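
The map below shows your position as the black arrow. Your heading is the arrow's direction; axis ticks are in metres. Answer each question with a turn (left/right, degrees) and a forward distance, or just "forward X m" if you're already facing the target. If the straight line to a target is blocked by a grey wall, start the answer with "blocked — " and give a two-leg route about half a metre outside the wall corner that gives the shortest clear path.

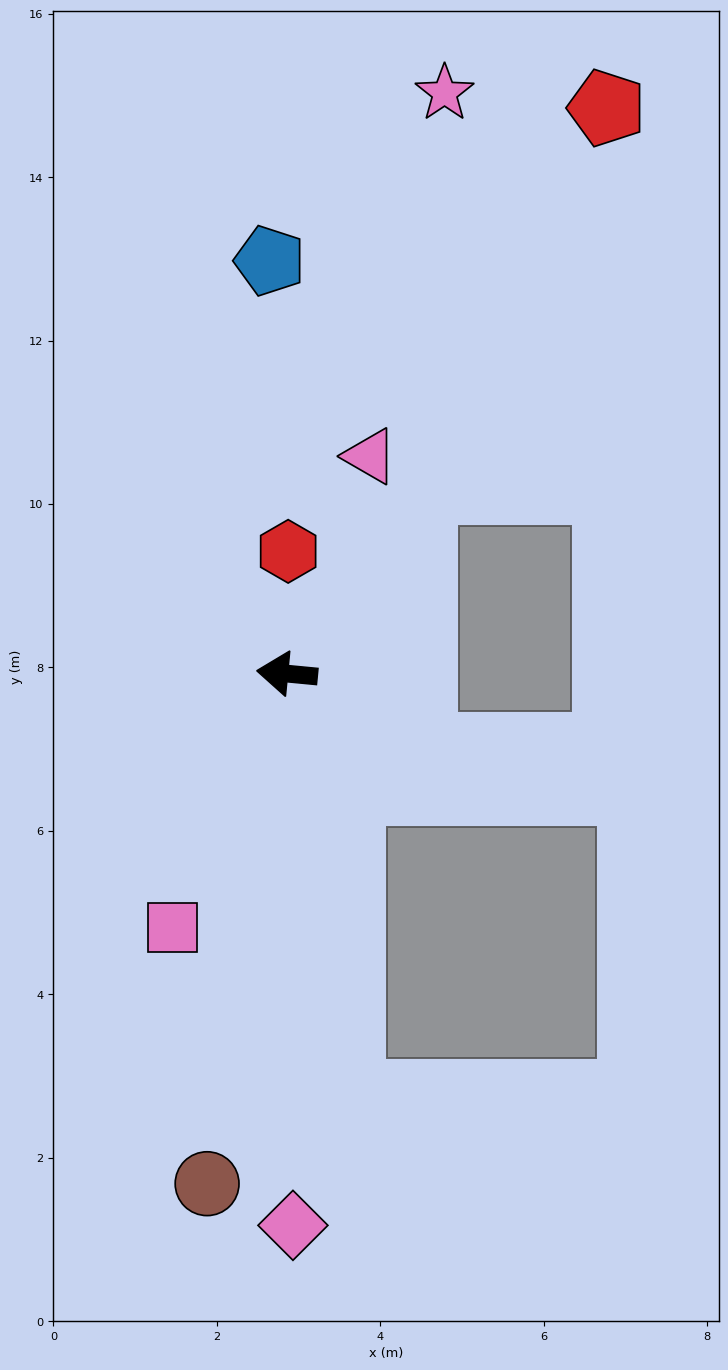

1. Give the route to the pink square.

turn left 71°, forward 3.4 m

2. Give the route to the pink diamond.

turn left 96°, forward 6.8 m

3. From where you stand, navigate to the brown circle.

turn left 87°, forward 6.3 m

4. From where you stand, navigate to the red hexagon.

turn right 85°, forward 1.5 m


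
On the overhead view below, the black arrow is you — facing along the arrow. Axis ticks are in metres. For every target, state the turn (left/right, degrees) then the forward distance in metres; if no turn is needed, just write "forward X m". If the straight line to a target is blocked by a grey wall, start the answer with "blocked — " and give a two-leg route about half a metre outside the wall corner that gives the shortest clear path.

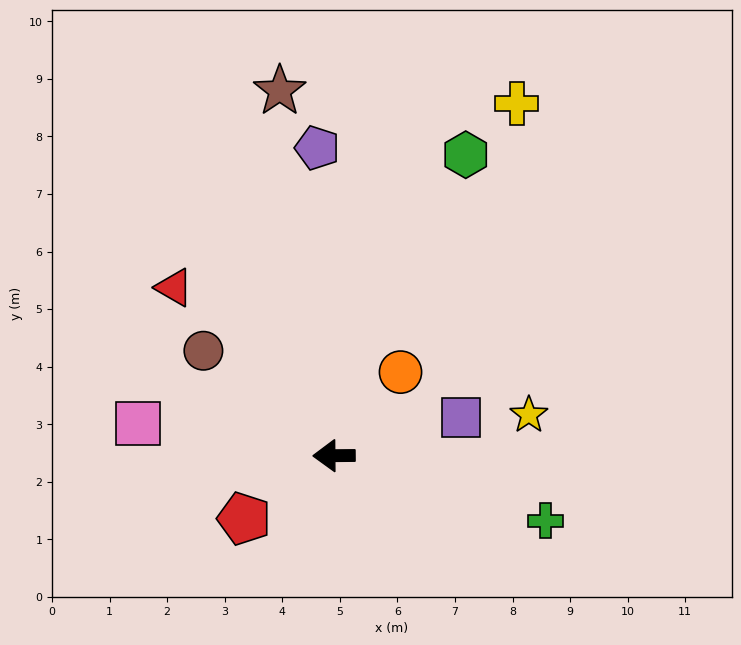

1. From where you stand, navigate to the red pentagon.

turn left 35°, forward 1.9 m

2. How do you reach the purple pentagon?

turn right 87°, forward 5.4 m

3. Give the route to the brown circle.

turn right 39°, forward 2.9 m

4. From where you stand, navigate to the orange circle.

turn right 129°, forward 1.9 m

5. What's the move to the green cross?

turn left 162°, forward 3.8 m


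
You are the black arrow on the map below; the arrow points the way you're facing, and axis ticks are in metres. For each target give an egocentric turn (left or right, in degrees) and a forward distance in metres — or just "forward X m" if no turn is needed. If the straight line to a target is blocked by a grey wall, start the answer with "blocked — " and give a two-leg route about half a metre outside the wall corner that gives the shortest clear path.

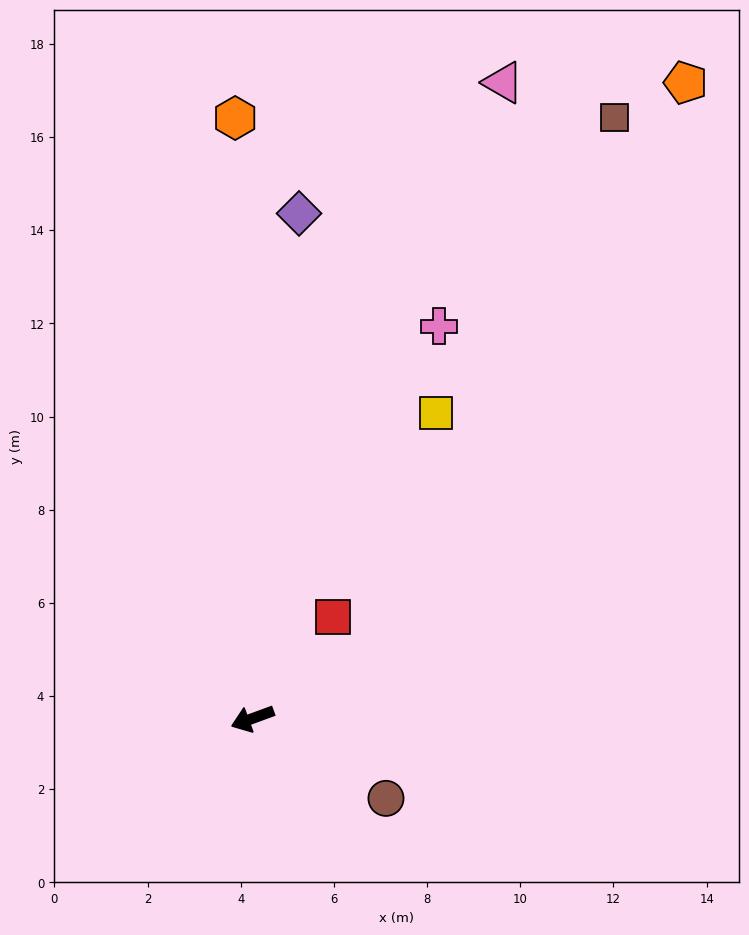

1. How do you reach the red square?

turn right 149°, forward 2.8 m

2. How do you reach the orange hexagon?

turn right 108°, forward 12.9 m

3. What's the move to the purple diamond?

turn right 115°, forward 10.9 m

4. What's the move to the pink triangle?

turn right 132°, forward 14.7 m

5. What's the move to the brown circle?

turn left 129°, forward 3.3 m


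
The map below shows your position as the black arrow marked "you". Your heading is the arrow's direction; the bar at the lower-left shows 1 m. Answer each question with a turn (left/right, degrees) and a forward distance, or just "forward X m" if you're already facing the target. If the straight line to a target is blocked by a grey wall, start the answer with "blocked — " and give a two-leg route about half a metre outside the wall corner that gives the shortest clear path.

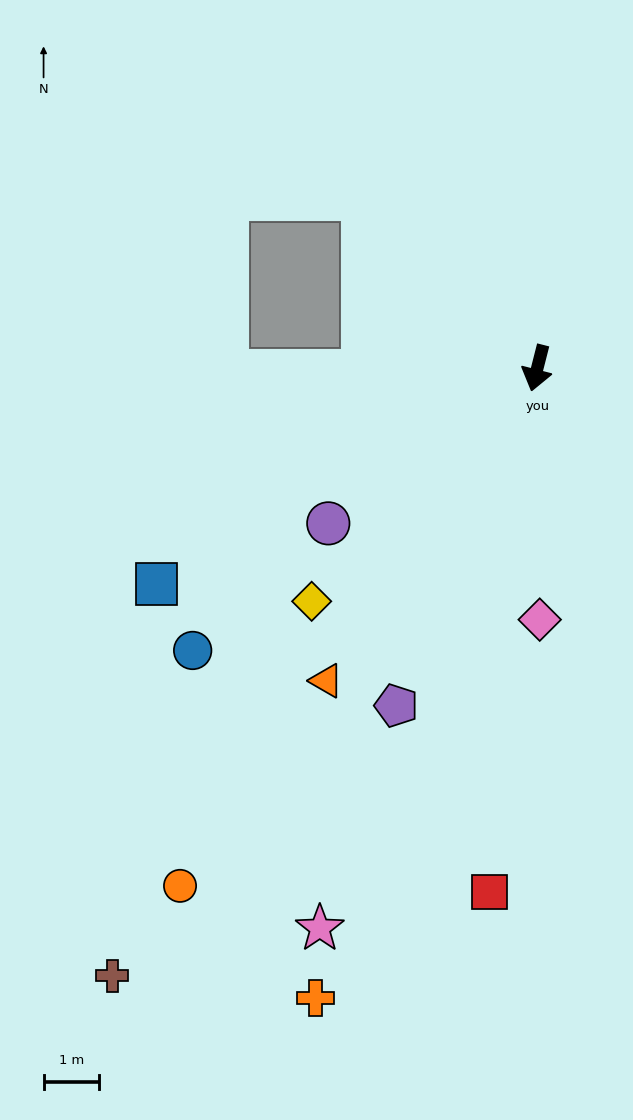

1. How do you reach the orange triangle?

turn right 20°, forward 6.8 m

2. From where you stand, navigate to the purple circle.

turn right 39°, forward 4.7 m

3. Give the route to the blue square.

turn right 46°, forward 7.9 m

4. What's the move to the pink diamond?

turn left 15°, forward 4.5 m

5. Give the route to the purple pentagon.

turn right 8°, forward 6.6 m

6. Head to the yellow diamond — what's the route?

turn right 30°, forward 5.9 m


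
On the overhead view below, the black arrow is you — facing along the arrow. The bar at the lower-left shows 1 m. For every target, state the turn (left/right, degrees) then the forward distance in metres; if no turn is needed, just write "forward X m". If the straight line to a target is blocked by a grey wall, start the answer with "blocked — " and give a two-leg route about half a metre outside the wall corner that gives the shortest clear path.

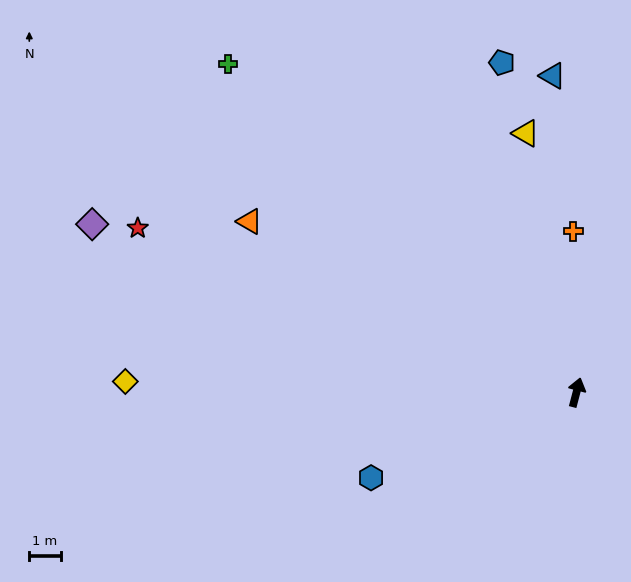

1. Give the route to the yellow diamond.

turn left 103°, forward 14.3 m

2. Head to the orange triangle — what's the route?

turn left 77°, forward 11.7 m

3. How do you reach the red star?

turn left 84°, forward 14.9 m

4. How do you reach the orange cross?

turn left 16°, forward 5.1 m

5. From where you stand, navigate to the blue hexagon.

turn left 127°, forward 7.1 m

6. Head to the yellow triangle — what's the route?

turn left 26°, forward 8.4 m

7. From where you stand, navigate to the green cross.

turn left 61°, forward 15.2 m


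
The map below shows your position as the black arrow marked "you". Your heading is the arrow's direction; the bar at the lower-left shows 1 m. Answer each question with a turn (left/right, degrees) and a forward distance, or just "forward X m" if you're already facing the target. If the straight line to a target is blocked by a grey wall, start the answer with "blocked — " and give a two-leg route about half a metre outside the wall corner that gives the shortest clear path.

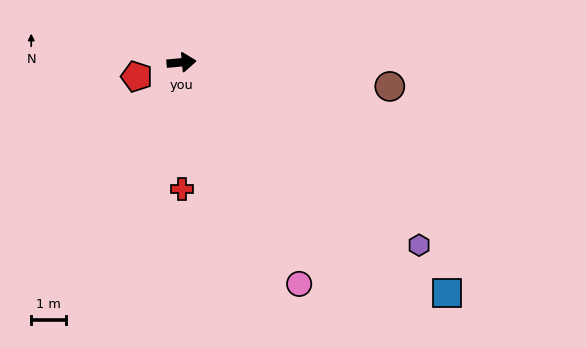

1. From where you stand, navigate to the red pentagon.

turn right 168°, forward 1.3 m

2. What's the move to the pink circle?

turn right 67°, forward 7.2 m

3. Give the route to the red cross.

turn right 95°, forward 3.6 m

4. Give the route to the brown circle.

turn right 12°, forward 6.0 m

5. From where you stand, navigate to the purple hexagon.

turn right 43°, forward 8.6 m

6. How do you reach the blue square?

turn right 46°, forward 10.1 m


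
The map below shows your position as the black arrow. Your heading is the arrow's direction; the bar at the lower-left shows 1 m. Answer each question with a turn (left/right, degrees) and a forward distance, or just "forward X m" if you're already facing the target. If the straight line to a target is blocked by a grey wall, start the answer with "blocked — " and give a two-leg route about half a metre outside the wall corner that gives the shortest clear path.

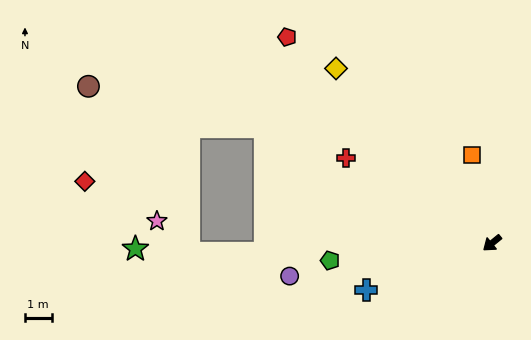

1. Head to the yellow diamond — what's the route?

turn right 87°, forward 8.8 m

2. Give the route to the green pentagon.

turn right 33°, forward 6.1 m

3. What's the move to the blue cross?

turn right 19°, forward 5.1 m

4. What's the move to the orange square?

turn right 116°, forward 3.4 m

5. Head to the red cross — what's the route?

turn right 69°, forward 6.4 m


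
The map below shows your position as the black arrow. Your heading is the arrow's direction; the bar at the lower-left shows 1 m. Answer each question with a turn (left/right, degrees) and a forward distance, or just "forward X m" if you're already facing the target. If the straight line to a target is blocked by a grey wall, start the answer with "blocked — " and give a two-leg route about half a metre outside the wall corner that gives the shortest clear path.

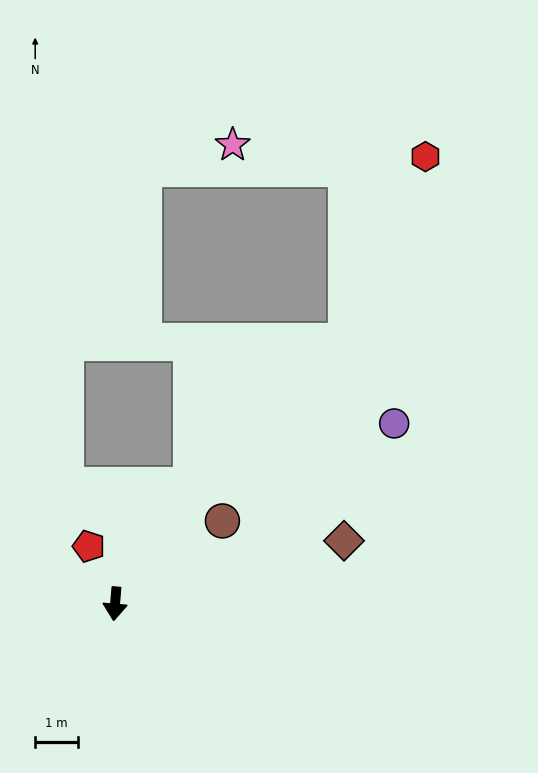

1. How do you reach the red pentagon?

turn right 151°, forward 1.5 m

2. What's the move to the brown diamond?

turn left 110°, forward 5.5 m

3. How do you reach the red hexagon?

blocked — turn left 143°, forward 8.1 m, then turn left 19°, forward 4.7 m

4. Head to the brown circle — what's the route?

turn left 132°, forward 3.1 m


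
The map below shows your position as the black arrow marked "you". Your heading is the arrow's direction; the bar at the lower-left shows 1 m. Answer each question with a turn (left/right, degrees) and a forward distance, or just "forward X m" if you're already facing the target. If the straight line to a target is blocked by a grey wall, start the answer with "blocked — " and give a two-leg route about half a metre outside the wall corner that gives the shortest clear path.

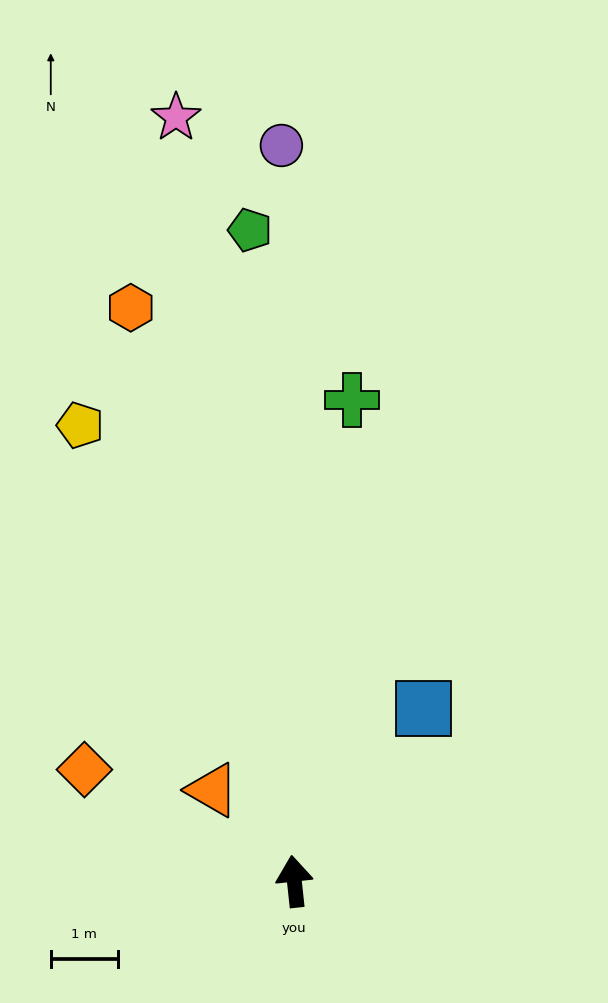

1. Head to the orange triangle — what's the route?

turn left 36°, forward 1.8 m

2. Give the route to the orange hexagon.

turn left 10°, forward 8.9 m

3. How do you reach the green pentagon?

turn right 2°, forward 9.8 m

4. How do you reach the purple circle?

turn right 5°, forward 11.0 m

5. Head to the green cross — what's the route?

turn right 13°, forward 7.3 m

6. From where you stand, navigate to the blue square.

turn right 43°, forward 3.2 m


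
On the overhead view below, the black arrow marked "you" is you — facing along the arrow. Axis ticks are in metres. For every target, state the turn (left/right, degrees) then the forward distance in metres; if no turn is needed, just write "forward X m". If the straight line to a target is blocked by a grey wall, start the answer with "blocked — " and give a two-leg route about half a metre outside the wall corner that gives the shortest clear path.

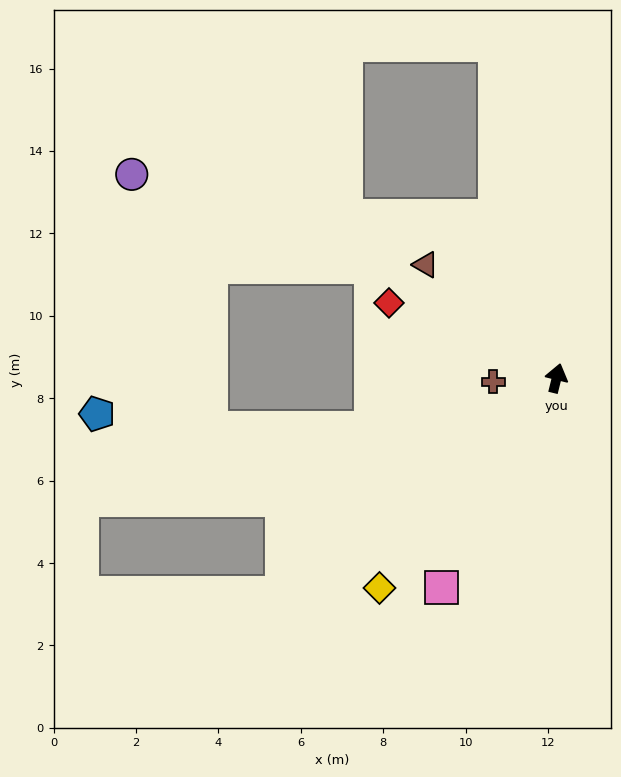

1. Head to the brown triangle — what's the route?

turn left 63°, forward 4.2 m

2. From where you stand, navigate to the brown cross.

turn left 107°, forward 1.5 m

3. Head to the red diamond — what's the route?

turn left 80°, forward 4.5 m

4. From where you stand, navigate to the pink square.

turn left 165°, forward 5.8 m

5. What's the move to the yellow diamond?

turn left 154°, forward 6.7 m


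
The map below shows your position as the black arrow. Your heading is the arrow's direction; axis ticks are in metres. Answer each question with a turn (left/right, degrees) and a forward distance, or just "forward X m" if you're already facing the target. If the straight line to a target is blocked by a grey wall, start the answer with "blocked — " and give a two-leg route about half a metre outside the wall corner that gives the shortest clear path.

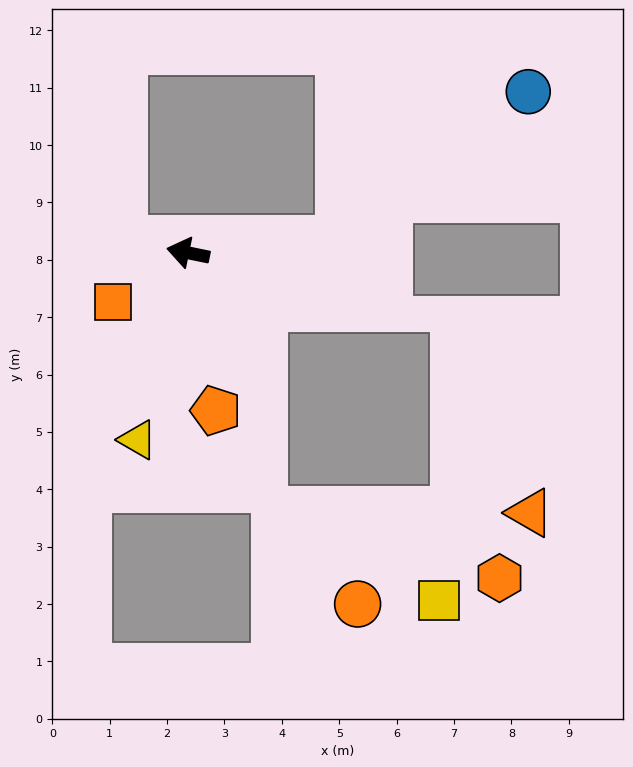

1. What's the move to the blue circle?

blocked — turn right 164°, forward 2.7 m, then turn left 34°, forward 4.2 m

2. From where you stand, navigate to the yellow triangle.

turn left 86°, forward 3.4 m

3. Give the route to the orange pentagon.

turn left 112°, forward 2.8 m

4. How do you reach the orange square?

turn left 45°, forward 1.6 m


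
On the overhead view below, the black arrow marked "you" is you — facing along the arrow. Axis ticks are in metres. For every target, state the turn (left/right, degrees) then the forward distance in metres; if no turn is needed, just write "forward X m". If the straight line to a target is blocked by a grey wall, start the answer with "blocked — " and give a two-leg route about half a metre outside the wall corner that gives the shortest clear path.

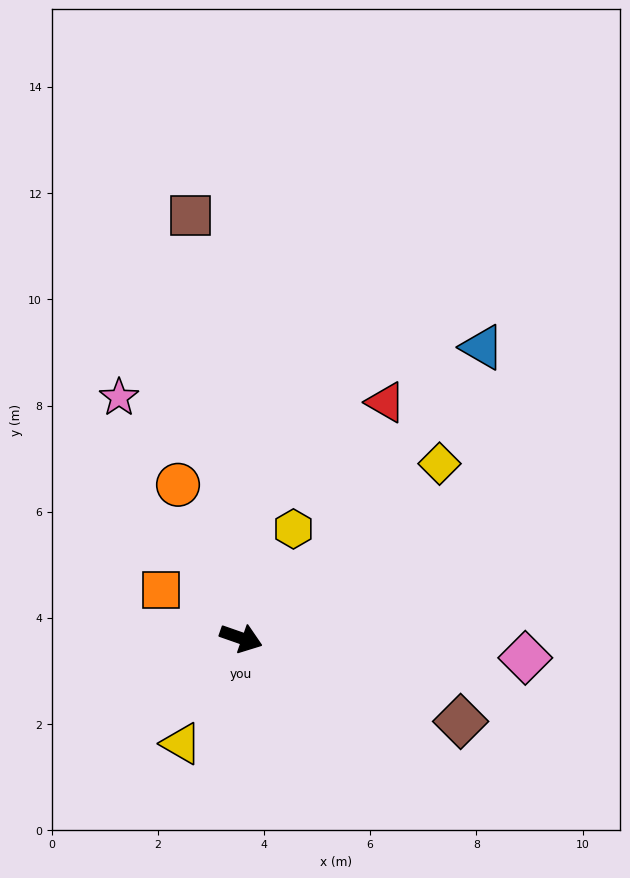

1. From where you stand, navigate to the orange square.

turn left 168°, forward 1.8 m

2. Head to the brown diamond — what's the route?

forward 4.4 m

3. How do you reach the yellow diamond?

turn left 61°, forward 5.0 m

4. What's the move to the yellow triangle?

turn right 100°, forward 2.3 m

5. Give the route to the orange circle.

turn left 132°, forward 3.1 m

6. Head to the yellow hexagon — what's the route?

turn left 84°, forward 2.3 m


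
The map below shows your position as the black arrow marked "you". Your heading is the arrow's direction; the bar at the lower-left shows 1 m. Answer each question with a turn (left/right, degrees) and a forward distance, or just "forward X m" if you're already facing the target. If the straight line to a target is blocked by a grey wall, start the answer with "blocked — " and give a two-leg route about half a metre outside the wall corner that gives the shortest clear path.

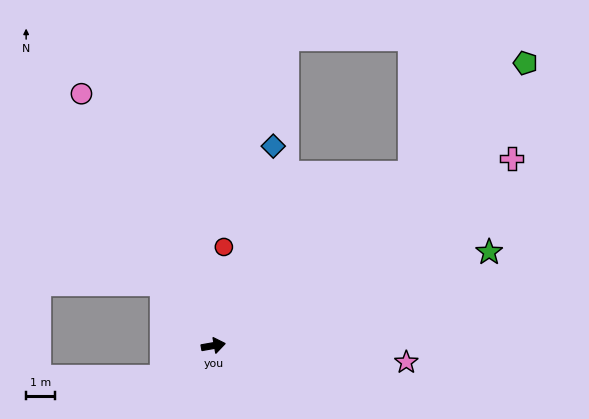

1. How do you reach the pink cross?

turn left 22°, forward 12.2 m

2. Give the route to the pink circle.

turn left 108°, forward 9.9 m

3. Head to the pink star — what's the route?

turn right 15°, forward 6.7 m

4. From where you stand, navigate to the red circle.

turn left 74°, forward 3.4 m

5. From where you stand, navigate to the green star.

turn left 9°, forward 10.1 m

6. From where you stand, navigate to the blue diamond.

turn left 63°, forward 7.2 m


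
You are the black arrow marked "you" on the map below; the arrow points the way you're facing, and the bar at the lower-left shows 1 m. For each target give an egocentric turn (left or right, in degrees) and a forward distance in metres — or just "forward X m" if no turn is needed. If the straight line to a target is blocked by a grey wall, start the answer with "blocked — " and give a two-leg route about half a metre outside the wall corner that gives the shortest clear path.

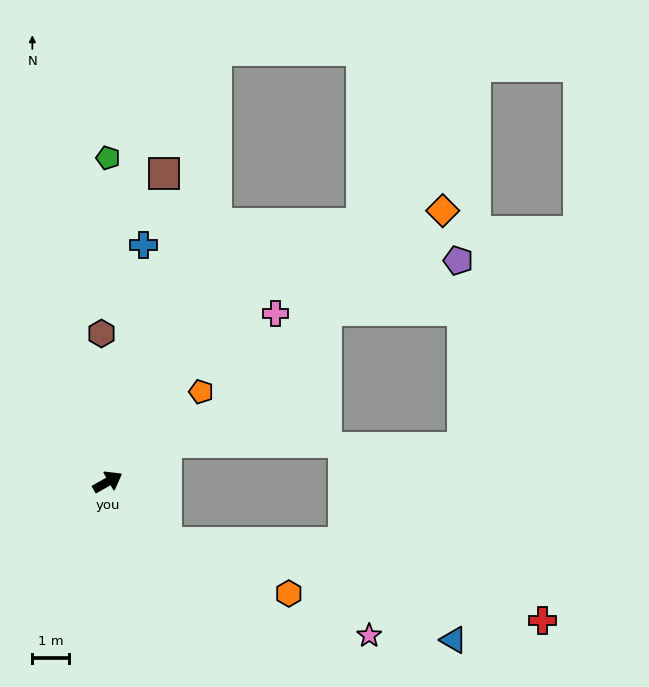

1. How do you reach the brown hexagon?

turn left 63°, forward 4.1 m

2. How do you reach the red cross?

blocked — turn right 75°, forward 2.3 m, then turn left 34°, forward 10.6 m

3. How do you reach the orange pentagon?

turn left 14°, forward 3.6 m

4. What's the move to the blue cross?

turn left 52°, forward 6.6 m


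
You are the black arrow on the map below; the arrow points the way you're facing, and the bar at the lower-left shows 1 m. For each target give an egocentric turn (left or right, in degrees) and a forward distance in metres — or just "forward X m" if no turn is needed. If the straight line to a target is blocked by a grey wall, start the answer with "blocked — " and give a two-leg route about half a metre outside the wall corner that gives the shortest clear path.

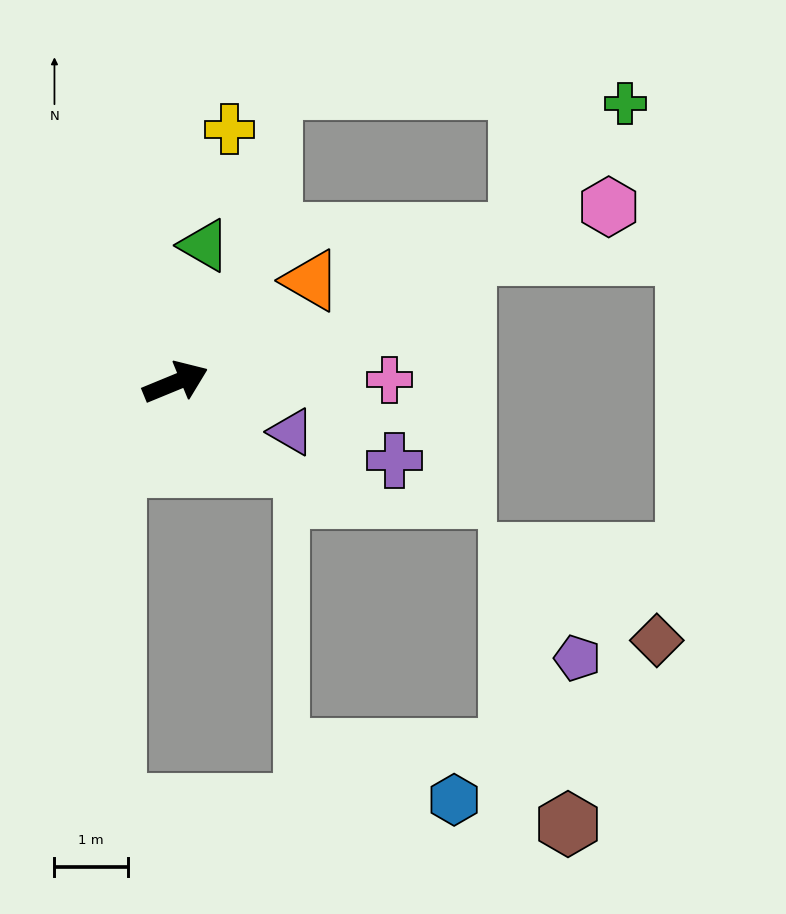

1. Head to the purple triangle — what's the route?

turn right 46°, forward 1.7 m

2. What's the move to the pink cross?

turn right 22°, forward 2.9 m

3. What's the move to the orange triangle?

turn left 15°, forward 2.3 m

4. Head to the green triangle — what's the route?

turn left 56°, forward 1.9 m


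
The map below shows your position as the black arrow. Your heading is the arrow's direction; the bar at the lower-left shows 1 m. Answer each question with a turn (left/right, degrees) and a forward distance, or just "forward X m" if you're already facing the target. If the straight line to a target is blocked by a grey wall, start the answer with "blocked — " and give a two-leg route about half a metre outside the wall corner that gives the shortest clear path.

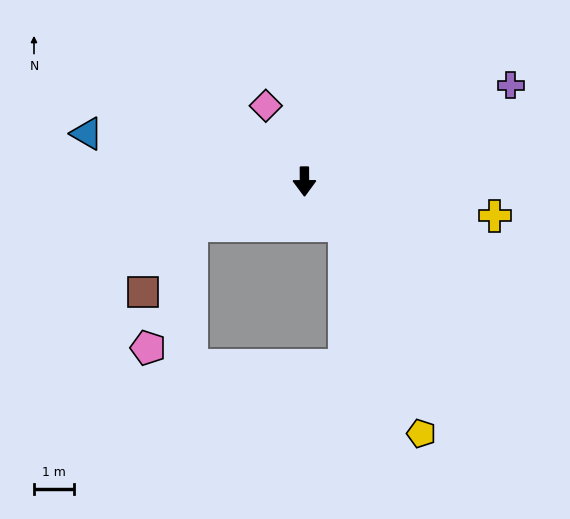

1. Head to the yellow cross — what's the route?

turn left 80°, forward 4.8 m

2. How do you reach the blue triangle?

turn right 103°, forward 5.5 m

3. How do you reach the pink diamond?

turn right 153°, forward 2.1 m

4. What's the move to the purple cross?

turn left 115°, forward 5.7 m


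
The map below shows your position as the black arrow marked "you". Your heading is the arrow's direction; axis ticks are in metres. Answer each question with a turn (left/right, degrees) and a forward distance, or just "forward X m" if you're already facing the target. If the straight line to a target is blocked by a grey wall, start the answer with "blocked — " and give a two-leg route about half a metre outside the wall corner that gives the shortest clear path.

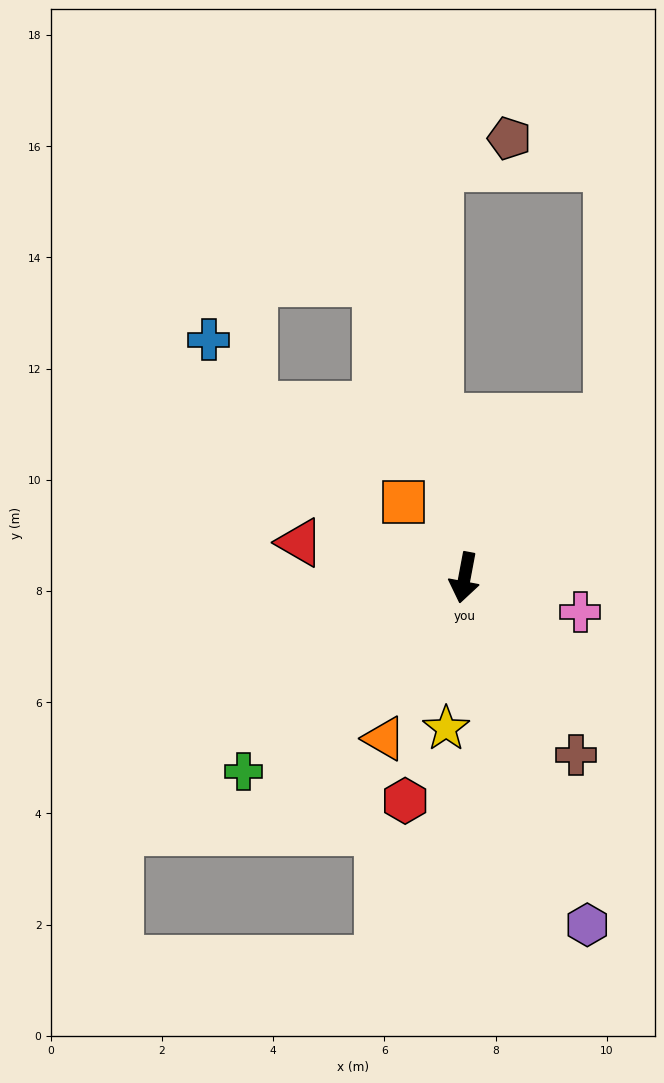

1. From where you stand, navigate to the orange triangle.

turn right 16°, forward 3.2 m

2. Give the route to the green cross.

turn right 38°, forward 5.3 m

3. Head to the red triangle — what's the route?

turn right 91°, forward 3.0 m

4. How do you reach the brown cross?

turn left 43°, forward 3.8 m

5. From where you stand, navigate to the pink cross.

turn left 84°, forward 2.2 m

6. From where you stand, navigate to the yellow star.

turn left 4°, forward 2.7 m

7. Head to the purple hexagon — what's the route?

turn left 30°, forward 6.6 m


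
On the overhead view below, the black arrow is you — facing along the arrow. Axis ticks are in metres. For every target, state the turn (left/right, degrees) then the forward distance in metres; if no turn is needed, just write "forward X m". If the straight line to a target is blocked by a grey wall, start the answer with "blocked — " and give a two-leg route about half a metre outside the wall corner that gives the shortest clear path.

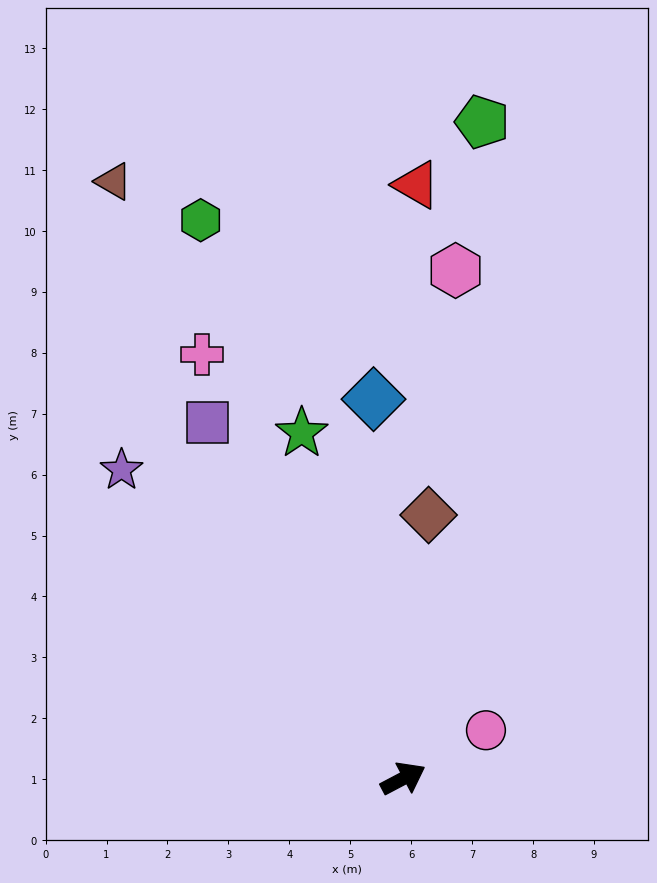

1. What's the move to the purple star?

turn left 105°, forward 6.9 m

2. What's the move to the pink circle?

turn left 2°, forward 1.6 m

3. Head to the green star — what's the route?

turn left 79°, forward 5.9 m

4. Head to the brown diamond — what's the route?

turn left 57°, forward 4.3 m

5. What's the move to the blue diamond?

turn left 67°, forward 6.2 m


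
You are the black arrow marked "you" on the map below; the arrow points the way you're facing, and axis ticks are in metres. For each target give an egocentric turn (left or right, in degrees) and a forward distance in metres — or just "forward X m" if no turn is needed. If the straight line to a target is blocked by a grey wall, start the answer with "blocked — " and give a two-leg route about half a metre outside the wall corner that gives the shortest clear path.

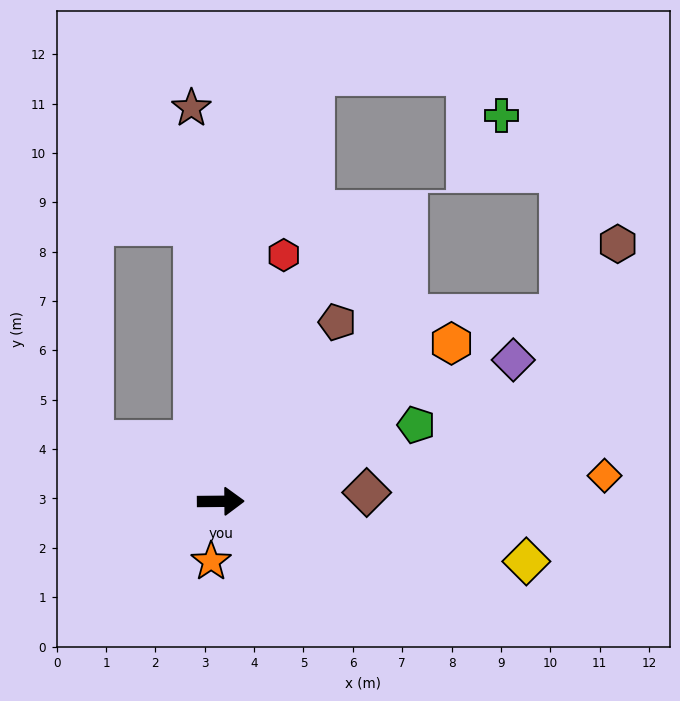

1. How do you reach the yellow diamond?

turn right 12°, forward 6.3 m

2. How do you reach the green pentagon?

turn left 21°, forward 4.3 m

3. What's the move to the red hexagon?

turn left 75°, forward 5.1 m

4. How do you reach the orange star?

turn right 100°, forward 1.2 m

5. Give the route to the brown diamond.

turn left 3°, forward 3.0 m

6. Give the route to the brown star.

turn left 94°, forward 8.0 m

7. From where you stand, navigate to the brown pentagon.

turn left 57°, forward 4.3 m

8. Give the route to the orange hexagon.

turn left 34°, forward 5.7 m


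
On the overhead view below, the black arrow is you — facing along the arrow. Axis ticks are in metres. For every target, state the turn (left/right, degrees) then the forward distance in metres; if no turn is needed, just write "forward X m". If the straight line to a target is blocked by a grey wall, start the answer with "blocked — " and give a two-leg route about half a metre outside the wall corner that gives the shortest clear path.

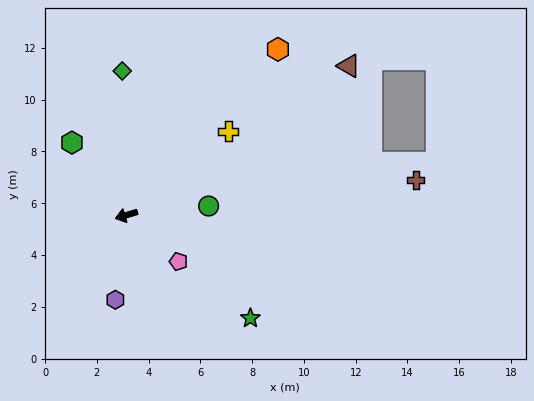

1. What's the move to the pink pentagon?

turn left 122°, forward 2.7 m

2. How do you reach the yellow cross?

turn right 157°, forward 5.1 m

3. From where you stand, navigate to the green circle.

turn left 170°, forward 3.2 m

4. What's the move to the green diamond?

turn right 105°, forward 5.6 m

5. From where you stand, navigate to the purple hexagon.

turn left 66°, forward 3.3 m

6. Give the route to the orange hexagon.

turn right 149°, forward 8.7 m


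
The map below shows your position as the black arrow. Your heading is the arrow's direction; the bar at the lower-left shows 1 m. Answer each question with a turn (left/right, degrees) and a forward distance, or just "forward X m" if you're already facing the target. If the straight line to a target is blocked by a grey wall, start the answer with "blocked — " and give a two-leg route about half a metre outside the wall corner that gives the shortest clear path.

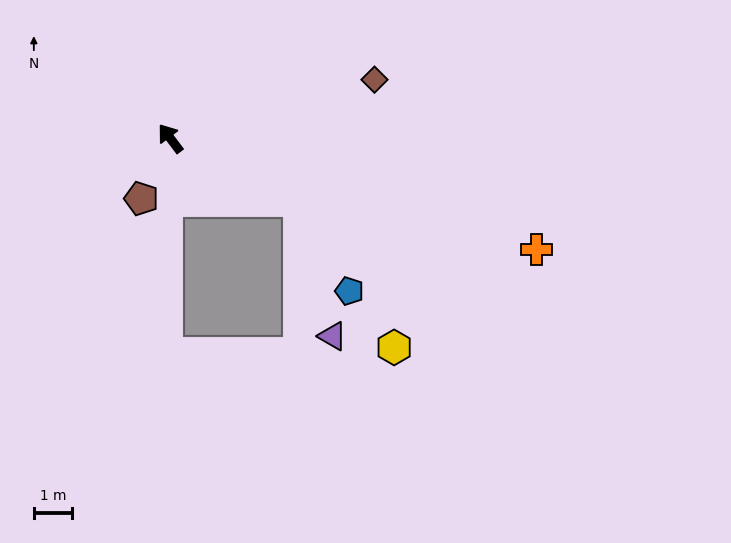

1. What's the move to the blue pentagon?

blocked — turn right 153°, forward 3.8 m, then turn right 35°, forward 2.7 m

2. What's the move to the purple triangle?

blocked — turn right 153°, forward 3.8 m, then turn right 50°, forward 3.7 m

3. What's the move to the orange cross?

turn right 144°, forward 10.0 m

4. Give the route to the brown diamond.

turn right 111°, forward 5.6 m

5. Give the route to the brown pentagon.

turn left 117°, forward 1.8 m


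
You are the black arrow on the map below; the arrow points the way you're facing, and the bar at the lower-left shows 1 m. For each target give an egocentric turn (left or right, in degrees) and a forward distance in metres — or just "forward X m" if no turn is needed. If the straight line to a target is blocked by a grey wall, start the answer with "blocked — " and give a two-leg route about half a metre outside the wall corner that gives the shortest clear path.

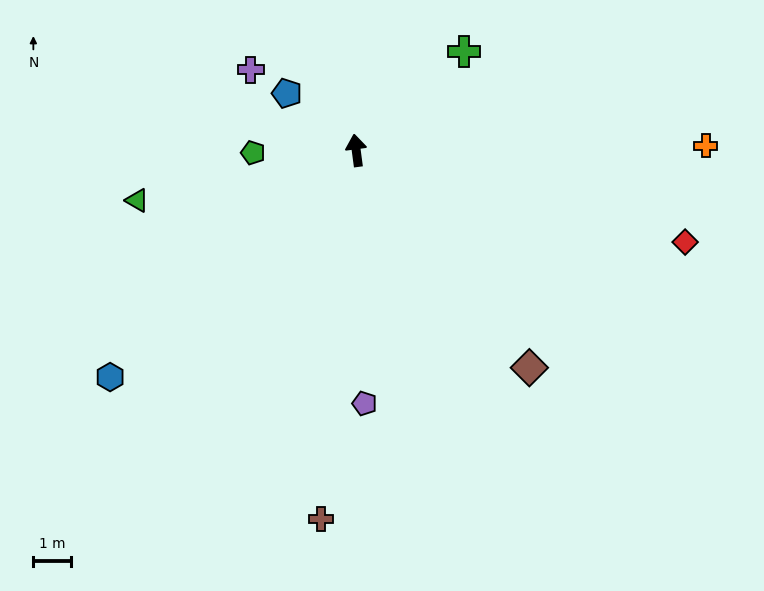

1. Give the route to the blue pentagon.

turn left 43°, forward 2.4 m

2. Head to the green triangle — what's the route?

turn left 95°, forward 6.0 m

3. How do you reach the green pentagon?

turn left 84°, forward 2.8 m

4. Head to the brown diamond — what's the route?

turn right 149°, forward 7.4 m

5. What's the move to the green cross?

turn right 55°, forward 3.9 m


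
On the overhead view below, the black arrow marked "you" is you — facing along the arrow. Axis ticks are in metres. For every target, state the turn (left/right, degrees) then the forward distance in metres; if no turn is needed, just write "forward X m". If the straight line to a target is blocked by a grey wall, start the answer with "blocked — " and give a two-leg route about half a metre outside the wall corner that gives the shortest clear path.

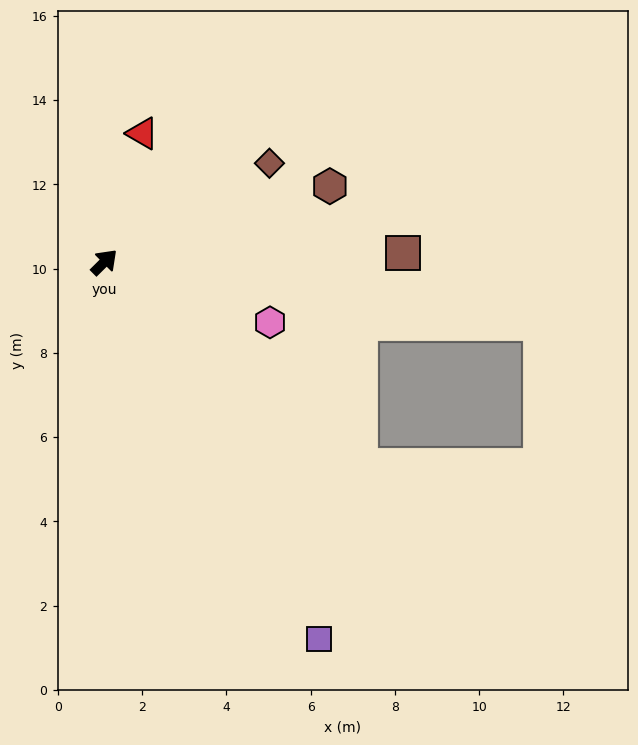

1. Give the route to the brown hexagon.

turn right 26°, forward 5.6 m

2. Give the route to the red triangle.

turn left 29°, forward 3.2 m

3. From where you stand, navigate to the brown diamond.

turn right 14°, forward 4.6 m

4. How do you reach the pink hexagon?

turn right 65°, forward 4.2 m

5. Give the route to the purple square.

turn right 105°, forward 10.3 m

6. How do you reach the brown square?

turn right 43°, forward 7.1 m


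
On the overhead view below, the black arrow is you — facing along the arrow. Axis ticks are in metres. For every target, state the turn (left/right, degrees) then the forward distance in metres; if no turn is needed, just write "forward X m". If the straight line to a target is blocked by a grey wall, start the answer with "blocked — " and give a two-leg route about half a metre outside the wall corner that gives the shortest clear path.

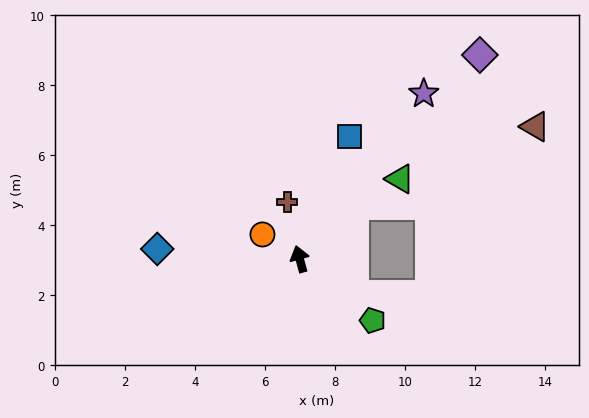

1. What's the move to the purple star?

turn right 52°, forward 5.9 m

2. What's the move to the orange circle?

turn left 41°, forward 1.3 m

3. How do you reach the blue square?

turn right 37°, forward 3.8 m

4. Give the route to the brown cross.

turn right 3°, forward 1.7 m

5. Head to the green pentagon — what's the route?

turn right 145°, forward 2.7 m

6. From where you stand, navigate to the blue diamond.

turn left 71°, forward 4.1 m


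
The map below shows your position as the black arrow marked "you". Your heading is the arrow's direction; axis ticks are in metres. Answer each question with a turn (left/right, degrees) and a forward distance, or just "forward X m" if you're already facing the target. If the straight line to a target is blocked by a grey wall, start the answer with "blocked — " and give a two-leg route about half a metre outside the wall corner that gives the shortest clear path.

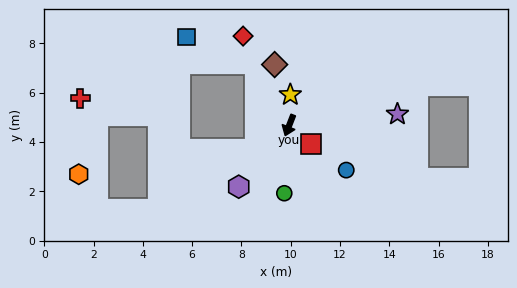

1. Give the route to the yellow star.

turn right 161°, forward 1.2 m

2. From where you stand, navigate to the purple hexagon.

turn right 18°, forward 3.2 m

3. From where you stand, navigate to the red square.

turn left 71°, forward 1.2 m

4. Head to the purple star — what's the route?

turn left 117°, forward 4.4 m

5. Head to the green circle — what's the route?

turn left 17°, forward 2.8 m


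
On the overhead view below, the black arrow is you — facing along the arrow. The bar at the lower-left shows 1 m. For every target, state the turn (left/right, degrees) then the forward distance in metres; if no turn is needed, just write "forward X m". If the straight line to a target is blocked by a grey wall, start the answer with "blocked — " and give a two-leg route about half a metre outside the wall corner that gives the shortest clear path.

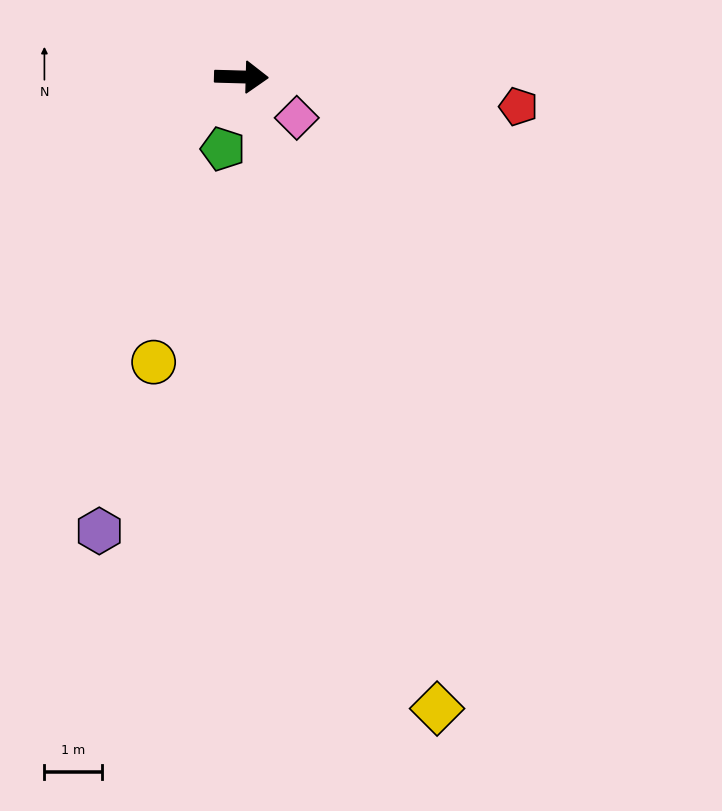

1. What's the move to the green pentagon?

turn right 103°, forward 1.3 m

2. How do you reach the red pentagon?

turn right 5°, forward 4.9 m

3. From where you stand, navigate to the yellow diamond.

turn right 71°, forward 11.6 m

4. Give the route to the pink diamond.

turn right 35°, forward 1.2 m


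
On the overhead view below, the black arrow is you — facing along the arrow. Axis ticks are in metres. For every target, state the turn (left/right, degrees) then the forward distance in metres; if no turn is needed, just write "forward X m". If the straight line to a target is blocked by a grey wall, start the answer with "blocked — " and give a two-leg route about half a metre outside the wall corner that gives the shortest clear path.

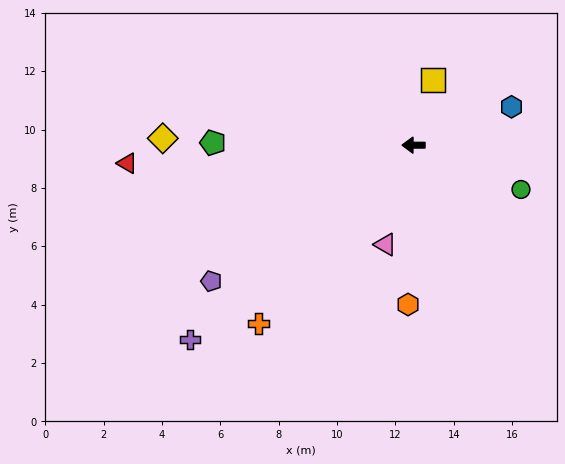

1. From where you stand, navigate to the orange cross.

turn left 49°, forward 8.1 m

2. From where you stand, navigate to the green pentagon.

forward 6.9 m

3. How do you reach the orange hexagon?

turn left 88°, forward 5.5 m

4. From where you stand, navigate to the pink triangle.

turn left 74°, forward 3.5 m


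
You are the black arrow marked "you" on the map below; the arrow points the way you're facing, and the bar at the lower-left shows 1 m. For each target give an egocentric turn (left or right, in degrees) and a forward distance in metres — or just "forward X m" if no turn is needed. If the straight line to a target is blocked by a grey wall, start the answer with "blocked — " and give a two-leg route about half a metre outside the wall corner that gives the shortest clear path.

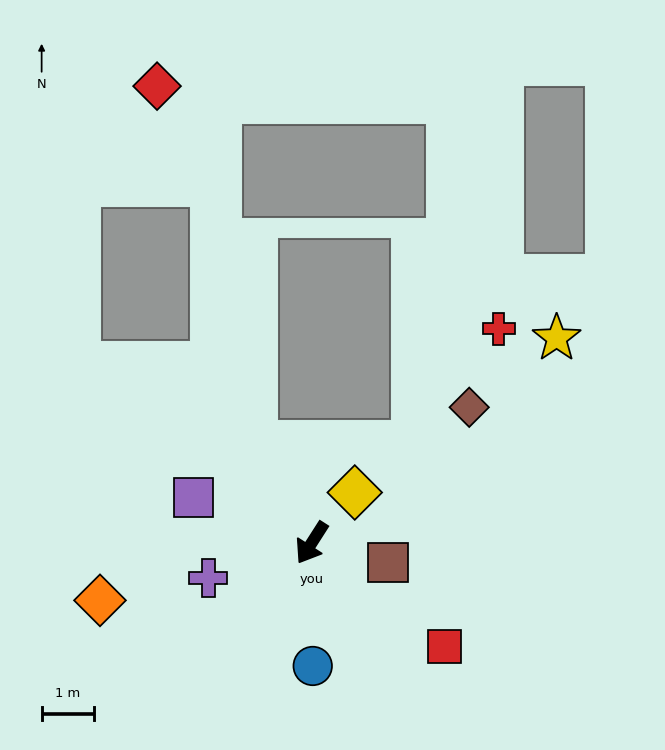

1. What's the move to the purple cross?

turn right 39°, forward 2.1 m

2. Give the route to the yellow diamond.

turn left 172°, forward 1.3 m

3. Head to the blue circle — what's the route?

turn left 33°, forward 2.4 m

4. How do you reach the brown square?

turn left 108°, forward 1.5 m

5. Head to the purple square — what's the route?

turn right 78°, forward 2.4 m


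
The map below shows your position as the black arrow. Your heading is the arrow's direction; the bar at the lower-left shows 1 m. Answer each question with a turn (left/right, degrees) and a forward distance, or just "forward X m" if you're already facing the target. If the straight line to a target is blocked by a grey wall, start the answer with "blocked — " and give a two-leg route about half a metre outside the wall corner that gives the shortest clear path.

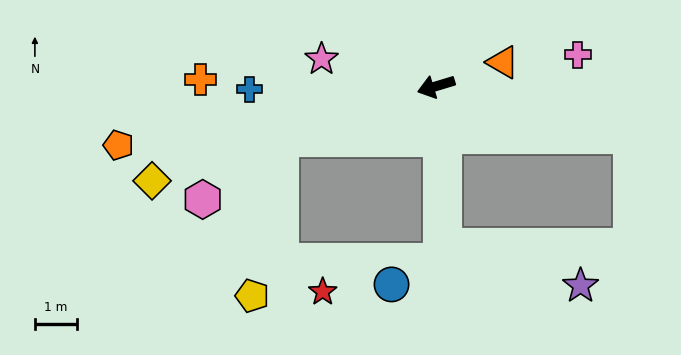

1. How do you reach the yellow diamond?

forward 7.1 m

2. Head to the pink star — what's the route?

turn right 30°, forward 2.8 m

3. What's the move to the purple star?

blocked — turn left 76°, forward 3.8 m, then turn left 71°, forward 3.4 m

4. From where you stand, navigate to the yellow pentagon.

blocked — forward 3.9 m, then turn left 63°, forward 3.8 m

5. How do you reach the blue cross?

turn right 16°, forward 4.4 m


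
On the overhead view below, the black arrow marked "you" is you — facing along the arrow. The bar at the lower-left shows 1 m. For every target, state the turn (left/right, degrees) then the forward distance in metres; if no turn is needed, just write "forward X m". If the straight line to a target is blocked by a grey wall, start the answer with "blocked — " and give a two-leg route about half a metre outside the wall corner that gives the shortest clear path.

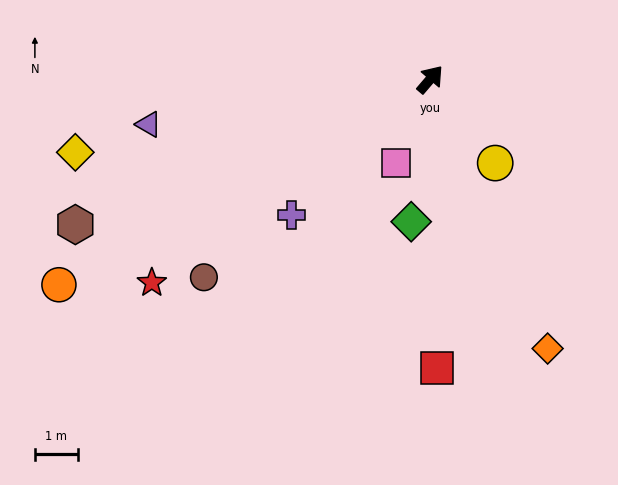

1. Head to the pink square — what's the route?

turn right 162°, forward 2.1 m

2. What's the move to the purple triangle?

turn left 140°, forward 6.7 m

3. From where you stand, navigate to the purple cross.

turn left 175°, forward 4.5 m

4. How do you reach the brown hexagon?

turn left 153°, forward 9.0 m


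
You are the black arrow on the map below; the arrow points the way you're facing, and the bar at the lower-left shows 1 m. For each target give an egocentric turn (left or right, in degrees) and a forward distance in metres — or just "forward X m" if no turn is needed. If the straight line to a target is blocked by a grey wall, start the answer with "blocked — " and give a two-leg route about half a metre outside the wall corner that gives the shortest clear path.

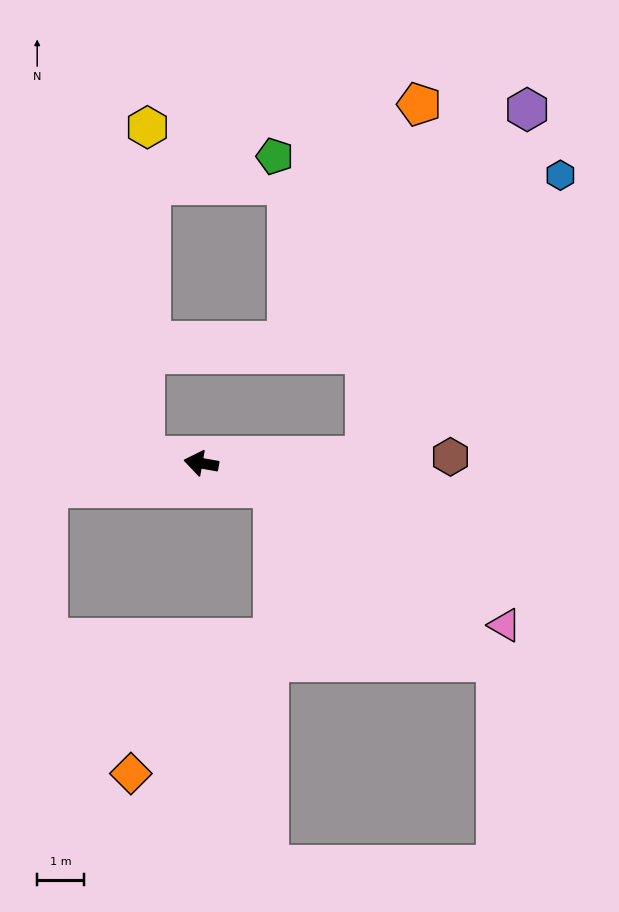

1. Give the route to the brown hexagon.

turn right 168°, forward 5.3 m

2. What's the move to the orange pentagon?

blocked — turn right 167°, forward 3.5 m, then turn left 78°, forward 7.6 m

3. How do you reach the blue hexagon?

blocked — turn right 167°, forward 3.5 m, then turn left 52°, forward 7.3 m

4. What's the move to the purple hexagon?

blocked — turn right 167°, forward 3.5 m, then turn left 62°, forward 8.1 m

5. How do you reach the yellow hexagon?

blocked — turn left 2°, forward 1.2 m, then turn right 82°, forward 7.0 m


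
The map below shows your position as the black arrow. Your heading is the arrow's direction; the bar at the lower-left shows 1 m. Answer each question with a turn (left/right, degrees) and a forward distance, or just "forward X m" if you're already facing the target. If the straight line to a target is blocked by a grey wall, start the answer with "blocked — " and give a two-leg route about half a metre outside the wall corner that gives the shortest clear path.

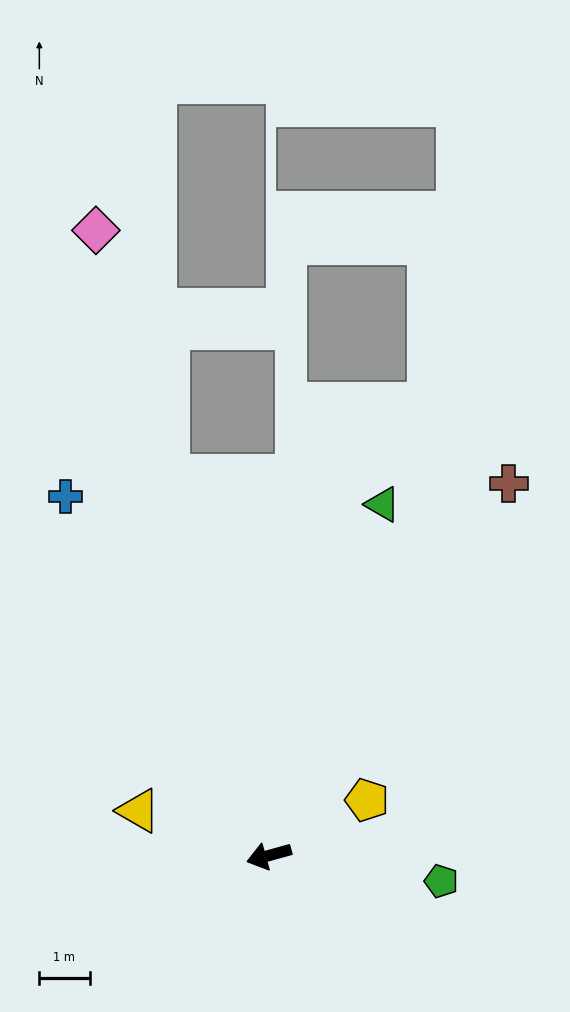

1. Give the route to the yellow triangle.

turn right 34°, forward 2.7 m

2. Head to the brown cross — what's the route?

turn right 138°, forward 8.8 m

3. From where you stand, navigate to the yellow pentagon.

turn right 166°, forward 2.2 m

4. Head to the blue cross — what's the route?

turn right 76°, forward 8.2 m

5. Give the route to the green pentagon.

turn left 156°, forward 3.5 m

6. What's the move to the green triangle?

turn right 123°, forward 7.4 m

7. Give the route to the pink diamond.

turn right 90°, forward 12.9 m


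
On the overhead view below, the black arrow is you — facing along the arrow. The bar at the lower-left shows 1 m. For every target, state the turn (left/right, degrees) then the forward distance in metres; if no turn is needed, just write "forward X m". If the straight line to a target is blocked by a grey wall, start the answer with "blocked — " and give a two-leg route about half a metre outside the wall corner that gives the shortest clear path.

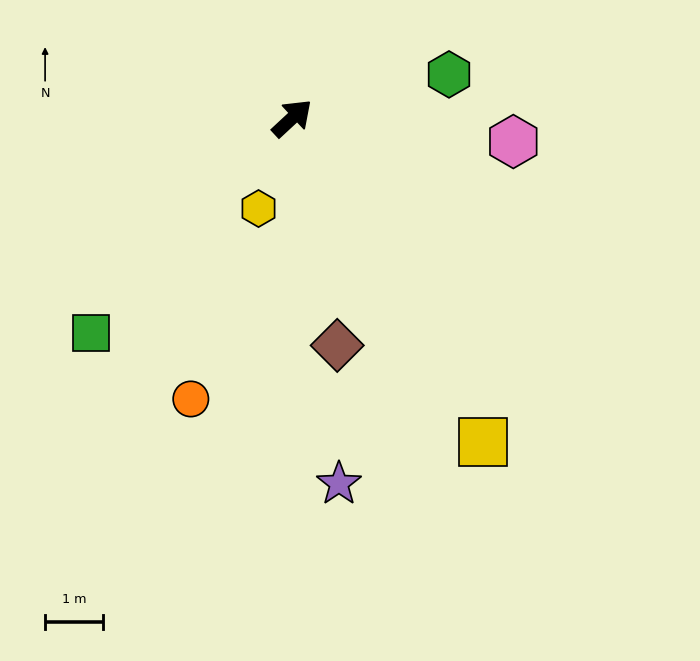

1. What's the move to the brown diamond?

turn right 122°, forward 4.0 m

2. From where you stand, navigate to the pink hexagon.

turn right 49°, forward 3.8 m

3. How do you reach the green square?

turn right 176°, forward 5.1 m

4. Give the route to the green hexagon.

turn right 27°, forward 2.8 m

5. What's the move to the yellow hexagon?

turn right 153°, forward 1.7 m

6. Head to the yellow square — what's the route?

turn right 102°, forward 6.5 m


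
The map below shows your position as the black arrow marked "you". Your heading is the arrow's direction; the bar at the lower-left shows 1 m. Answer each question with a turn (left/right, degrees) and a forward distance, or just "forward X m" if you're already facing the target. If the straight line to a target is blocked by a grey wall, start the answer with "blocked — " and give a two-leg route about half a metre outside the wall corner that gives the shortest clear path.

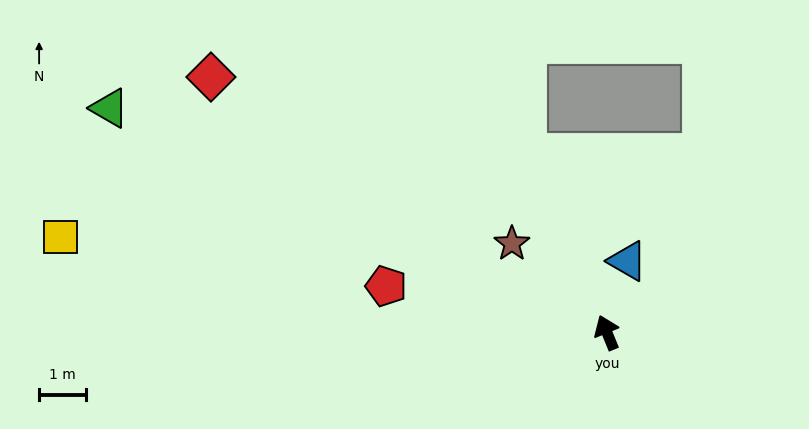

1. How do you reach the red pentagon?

turn left 56°, forward 4.8 m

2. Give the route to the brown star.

turn left 25°, forward 2.8 m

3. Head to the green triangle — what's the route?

turn left 44°, forward 11.7 m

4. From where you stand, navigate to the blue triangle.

turn right 38°, forward 1.6 m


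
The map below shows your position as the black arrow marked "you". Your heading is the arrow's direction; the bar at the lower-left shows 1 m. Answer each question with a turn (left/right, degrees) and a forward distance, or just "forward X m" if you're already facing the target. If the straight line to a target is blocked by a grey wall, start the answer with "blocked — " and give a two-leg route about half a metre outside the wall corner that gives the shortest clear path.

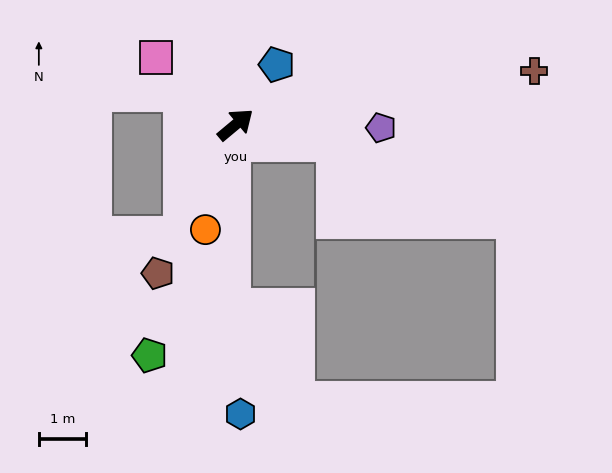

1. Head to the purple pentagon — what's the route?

turn right 41°, forward 3.1 m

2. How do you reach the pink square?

turn left 100°, forward 2.2 m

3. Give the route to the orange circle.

turn right 146°, forward 2.3 m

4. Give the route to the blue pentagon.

turn left 16°, forward 1.5 m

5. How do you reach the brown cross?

turn right 30°, forward 6.4 m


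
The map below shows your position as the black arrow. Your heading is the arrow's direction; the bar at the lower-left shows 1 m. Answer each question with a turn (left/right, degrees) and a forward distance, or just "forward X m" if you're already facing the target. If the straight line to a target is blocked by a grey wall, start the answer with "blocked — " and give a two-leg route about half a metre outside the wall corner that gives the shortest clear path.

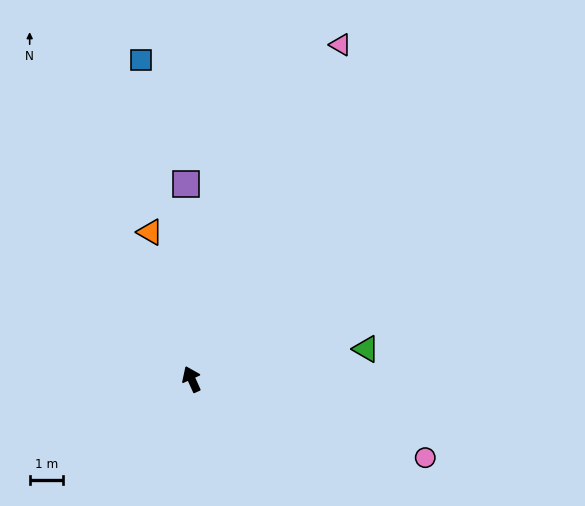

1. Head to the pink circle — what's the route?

turn right 133°, forward 7.4 m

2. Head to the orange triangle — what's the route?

turn right 9°, forward 4.6 m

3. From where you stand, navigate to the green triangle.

turn right 104°, forward 5.3 m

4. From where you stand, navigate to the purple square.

turn right 23°, forward 5.8 m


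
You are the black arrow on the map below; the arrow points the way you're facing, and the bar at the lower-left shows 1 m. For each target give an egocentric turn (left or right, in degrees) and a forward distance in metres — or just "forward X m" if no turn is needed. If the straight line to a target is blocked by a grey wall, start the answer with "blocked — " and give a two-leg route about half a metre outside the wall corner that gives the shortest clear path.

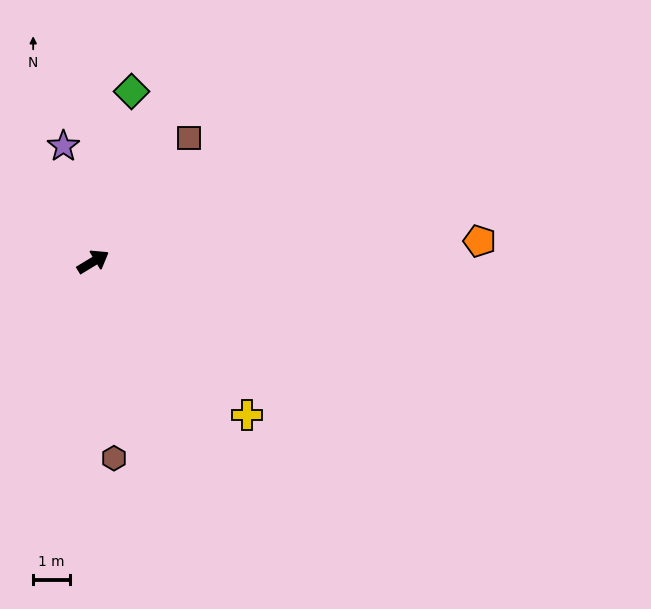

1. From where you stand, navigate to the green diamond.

turn left 46°, forward 4.7 m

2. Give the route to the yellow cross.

turn right 76°, forward 5.9 m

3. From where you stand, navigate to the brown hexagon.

turn right 115°, forward 5.3 m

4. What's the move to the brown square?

turn left 21°, forward 4.2 m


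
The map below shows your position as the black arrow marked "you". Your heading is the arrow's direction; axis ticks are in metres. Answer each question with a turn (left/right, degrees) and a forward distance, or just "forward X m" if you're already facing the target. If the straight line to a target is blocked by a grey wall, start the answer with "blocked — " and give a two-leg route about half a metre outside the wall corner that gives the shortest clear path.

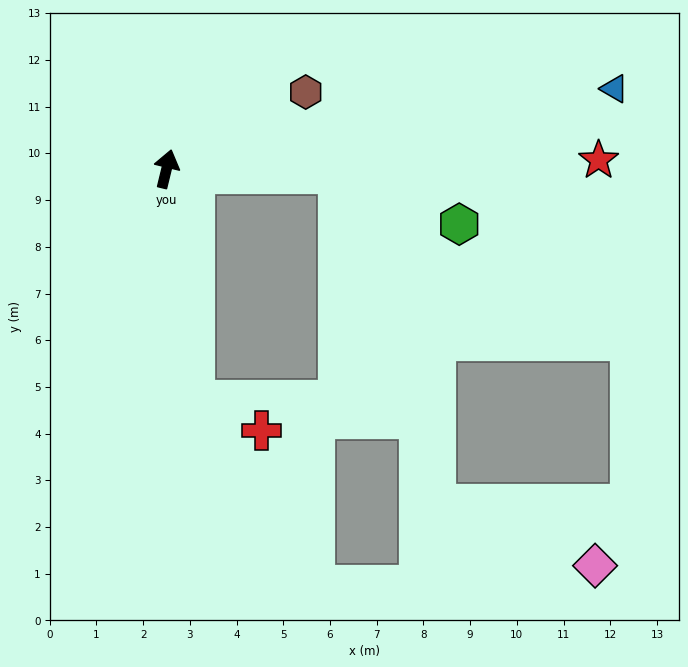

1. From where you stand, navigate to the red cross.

blocked — turn right 159°, forward 5.0 m, then turn left 58°, forward 1.6 m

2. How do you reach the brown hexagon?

turn right 47°, forward 3.4 m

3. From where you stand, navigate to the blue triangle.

turn right 66°, forward 9.7 m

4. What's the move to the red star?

turn right 75°, forward 9.3 m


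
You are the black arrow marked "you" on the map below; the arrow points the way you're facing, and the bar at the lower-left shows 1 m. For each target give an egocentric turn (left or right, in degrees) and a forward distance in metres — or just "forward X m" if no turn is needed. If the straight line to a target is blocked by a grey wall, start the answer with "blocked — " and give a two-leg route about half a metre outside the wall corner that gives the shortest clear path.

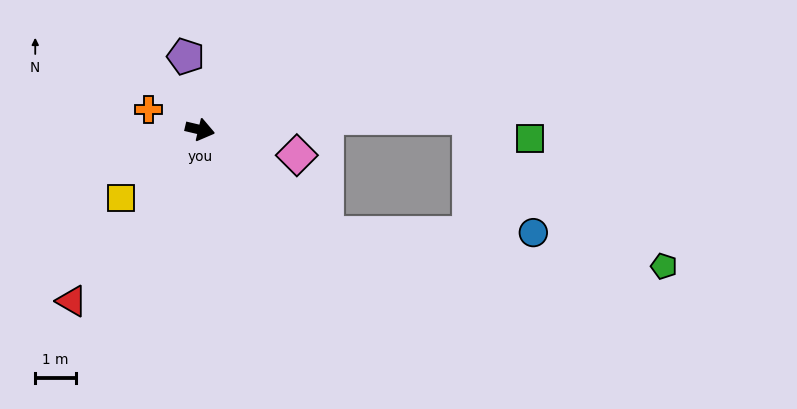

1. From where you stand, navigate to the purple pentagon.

turn left 114°, forward 1.8 m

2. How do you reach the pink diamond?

forward 2.5 m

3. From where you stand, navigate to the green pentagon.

blocked — turn right 26°, forward 4.1 m, then turn left 34°, forward 8.4 m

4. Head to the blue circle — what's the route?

blocked — turn right 26°, forward 4.1 m, then turn left 40°, forward 5.1 m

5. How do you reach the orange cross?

turn left 172°, forward 1.4 m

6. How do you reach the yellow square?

turn right 126°, forward 2.6 m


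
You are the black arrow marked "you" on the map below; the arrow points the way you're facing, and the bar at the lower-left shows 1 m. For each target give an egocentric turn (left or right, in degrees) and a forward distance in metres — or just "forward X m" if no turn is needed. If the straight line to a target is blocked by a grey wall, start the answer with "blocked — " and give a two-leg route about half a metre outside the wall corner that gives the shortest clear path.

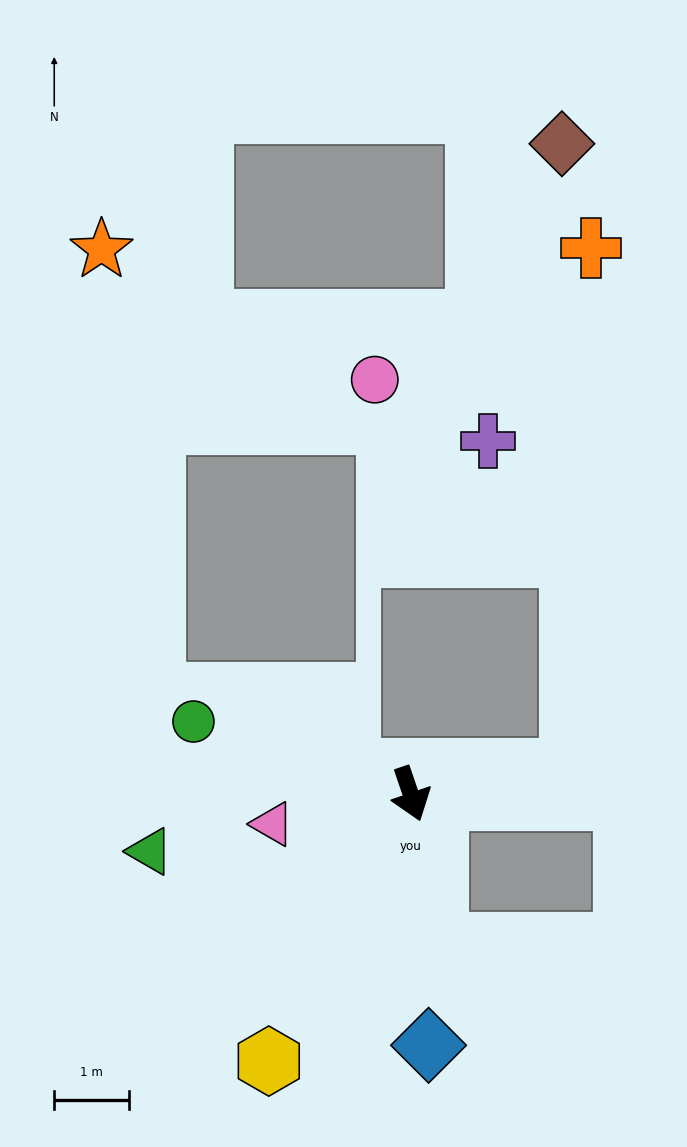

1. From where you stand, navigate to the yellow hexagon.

turn right 47°, forward 4.1 m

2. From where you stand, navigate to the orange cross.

blocked — turn left 79°, forward 2.2 m, then turn left 80°, forward 7.0 m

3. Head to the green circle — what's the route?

turn right 127°, forward 3.1 m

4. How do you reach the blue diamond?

turn right 15°, forward 3.4 m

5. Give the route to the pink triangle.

turn right 97°, forward 1.9 m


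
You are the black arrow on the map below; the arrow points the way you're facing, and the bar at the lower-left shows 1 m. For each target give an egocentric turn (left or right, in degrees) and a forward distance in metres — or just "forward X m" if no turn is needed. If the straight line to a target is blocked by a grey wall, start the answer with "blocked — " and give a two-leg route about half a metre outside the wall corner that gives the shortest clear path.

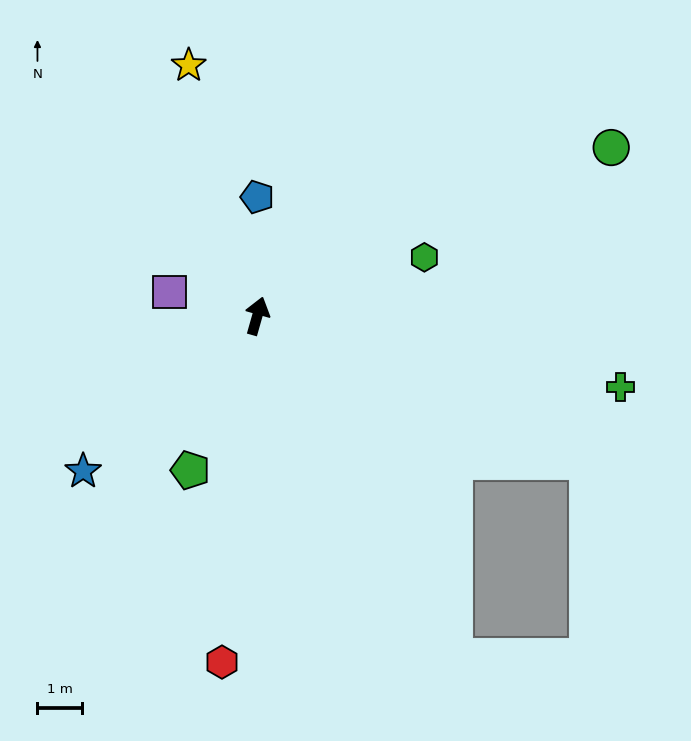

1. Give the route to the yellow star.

turn left 31°, forward 5.8 m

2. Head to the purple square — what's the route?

turn left 90°, forward 2.0 m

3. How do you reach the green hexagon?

turn right 55°, forward 4.0 m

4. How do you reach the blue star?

turn left 148°, forward 5.2 m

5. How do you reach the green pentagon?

turn left 172°, forward 3.8 m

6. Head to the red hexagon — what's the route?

turn right 170°, forward 7.8 m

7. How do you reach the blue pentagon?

turn left 16°, forward 2.7 m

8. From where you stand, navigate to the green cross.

turn right 85°, forward 8.3 m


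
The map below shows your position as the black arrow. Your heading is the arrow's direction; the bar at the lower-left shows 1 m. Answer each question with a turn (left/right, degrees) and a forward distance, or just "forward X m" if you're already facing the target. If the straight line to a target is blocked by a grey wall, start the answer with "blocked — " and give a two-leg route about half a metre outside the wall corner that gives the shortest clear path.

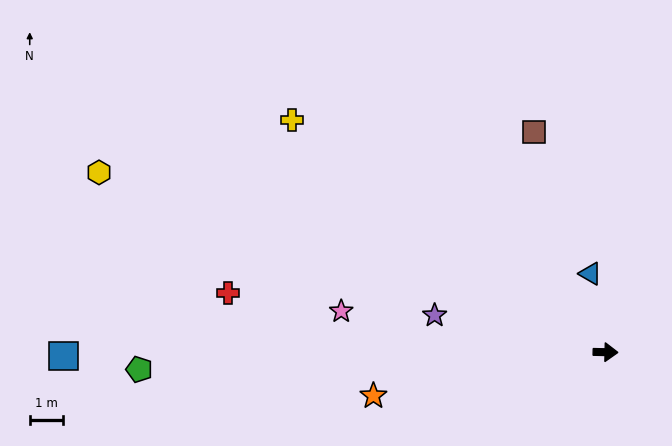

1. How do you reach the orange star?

turn right 168°, forward 7.0 m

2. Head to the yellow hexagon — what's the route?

turn left 162°, forward 15.9 m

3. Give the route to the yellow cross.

turn left 145°, forward 11.6 m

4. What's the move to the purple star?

turn left 169°, forward 5.2 m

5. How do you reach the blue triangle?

turn left 102°, forward 2.4 m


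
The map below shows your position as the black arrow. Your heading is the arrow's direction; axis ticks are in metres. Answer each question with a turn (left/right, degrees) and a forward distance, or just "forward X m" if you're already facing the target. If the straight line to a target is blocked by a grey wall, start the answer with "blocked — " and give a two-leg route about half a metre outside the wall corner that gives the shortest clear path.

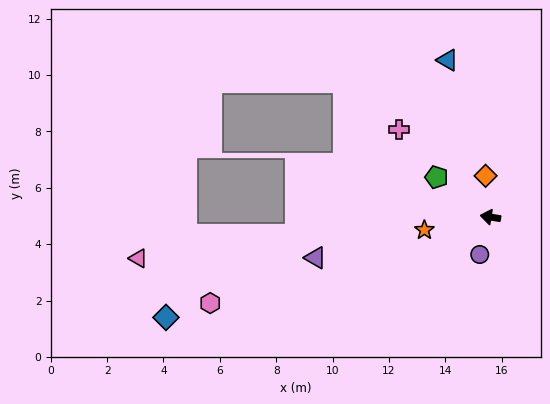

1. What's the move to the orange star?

turn left 20°, forward 2.4 m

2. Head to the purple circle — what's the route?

turn left 83°, forward 1.4 m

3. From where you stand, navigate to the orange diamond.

turn right 74°, forward 1.5 m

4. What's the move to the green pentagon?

turn right 27°, forward 2.4 m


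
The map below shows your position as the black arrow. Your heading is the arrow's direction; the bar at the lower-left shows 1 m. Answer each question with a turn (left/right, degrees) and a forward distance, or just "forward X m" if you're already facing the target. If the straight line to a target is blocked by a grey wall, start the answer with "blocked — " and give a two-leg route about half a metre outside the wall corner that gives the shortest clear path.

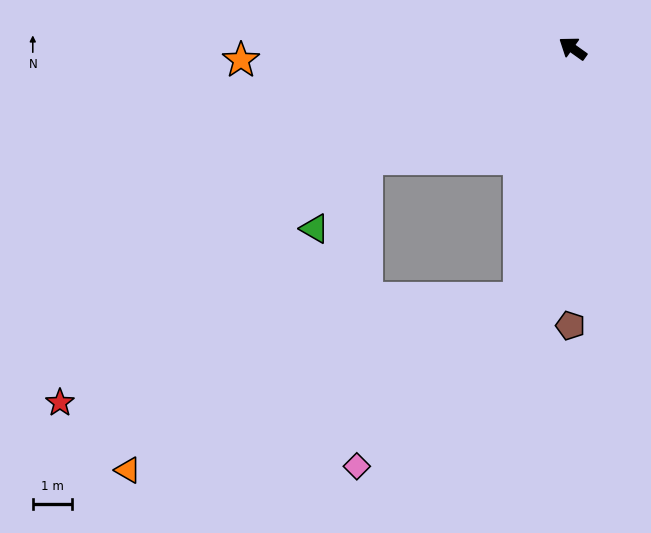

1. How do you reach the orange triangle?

blocked — turn left 113°, forward 6.6 m, then turn right 54°, forward 11.0 m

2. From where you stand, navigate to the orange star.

turn left 37°, forward 8.6 m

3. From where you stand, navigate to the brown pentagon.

turn left 125°, forward 7.1 m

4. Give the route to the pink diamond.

blocked — turn left 113°, forward 6.6 m, then turn right 32°, forward 6.0 m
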